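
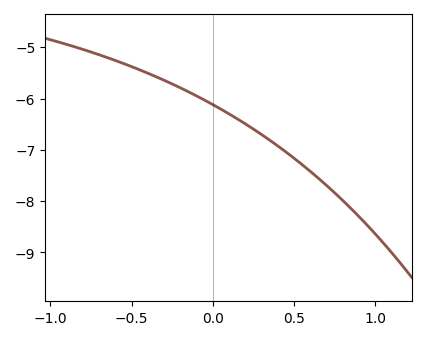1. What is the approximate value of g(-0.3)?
-5.65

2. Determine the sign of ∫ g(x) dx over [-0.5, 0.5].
negative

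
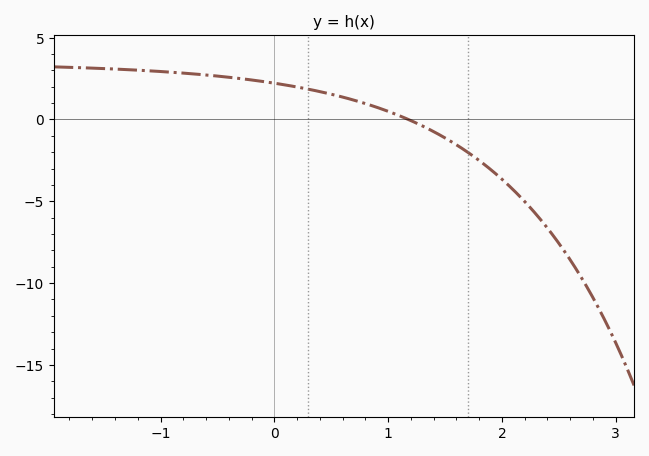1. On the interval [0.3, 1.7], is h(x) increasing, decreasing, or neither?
decreasing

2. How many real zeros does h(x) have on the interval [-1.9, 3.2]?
1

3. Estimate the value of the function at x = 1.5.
-1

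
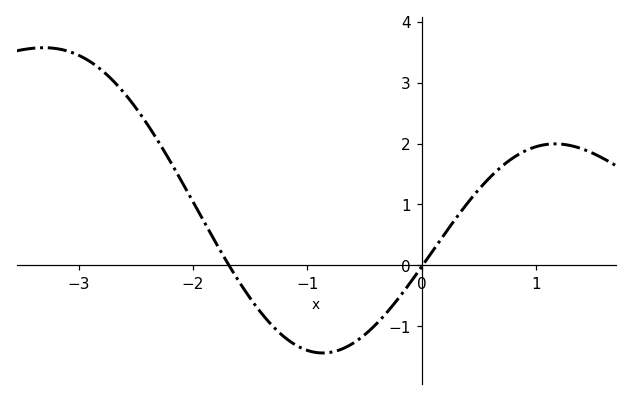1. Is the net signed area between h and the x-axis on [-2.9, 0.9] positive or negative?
positive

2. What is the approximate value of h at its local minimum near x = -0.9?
-1.4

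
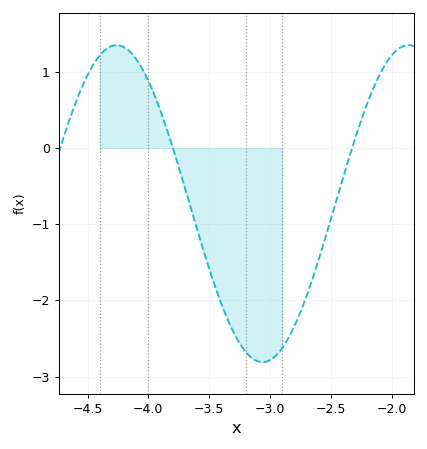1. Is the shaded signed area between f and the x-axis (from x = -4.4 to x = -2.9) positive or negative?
negative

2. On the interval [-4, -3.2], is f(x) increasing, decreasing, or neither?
decreasing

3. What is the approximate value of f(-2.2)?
0.591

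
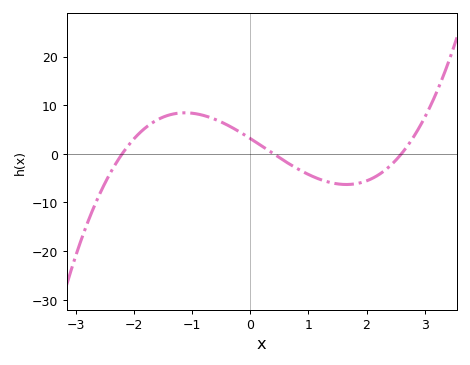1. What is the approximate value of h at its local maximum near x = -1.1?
8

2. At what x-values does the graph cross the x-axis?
-2.2, 0.4, 2.6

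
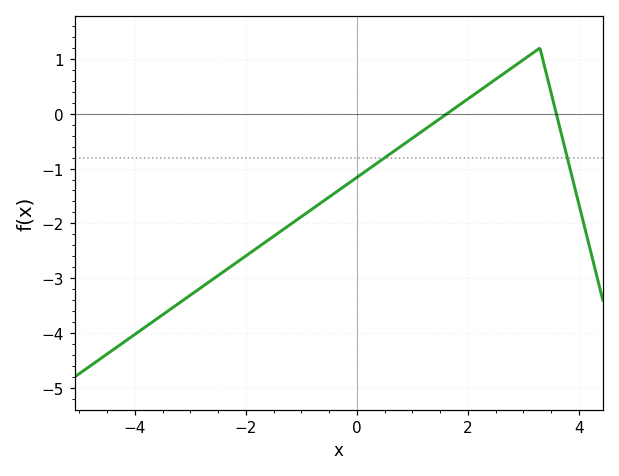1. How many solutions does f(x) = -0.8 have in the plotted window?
2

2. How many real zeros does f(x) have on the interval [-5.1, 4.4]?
2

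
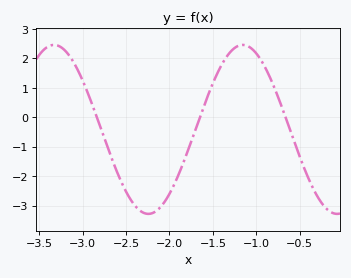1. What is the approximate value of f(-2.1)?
-3.04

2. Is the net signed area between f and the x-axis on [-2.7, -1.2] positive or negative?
negative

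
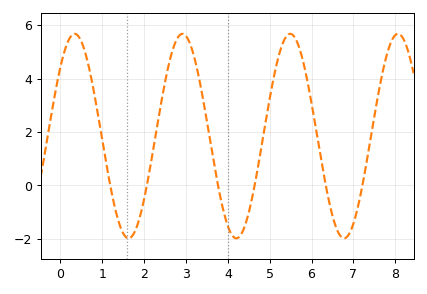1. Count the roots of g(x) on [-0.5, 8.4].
6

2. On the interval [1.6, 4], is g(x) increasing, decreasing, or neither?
neither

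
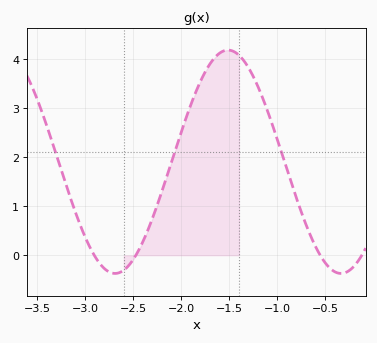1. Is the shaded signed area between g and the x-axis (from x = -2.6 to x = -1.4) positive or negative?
positive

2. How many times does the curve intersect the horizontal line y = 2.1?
3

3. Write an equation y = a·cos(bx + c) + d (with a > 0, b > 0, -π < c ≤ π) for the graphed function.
y = 2.28cos(2.7x - 2.2) + 1.91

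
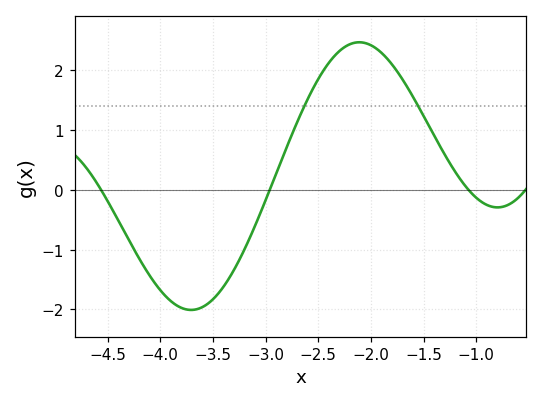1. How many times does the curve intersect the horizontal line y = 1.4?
2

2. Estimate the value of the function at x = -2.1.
2.5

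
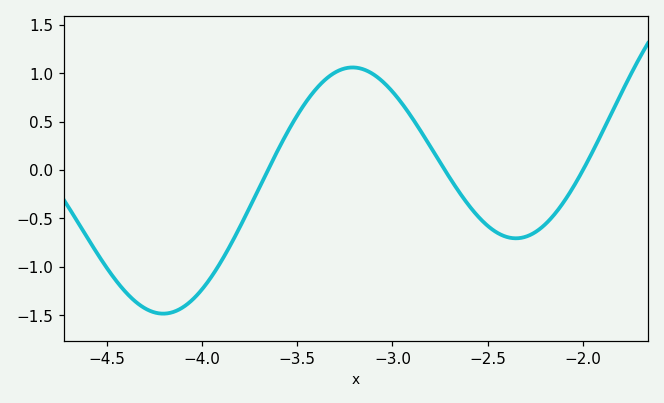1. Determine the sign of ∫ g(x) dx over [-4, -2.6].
positive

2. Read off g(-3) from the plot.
0.81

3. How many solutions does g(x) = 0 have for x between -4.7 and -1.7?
3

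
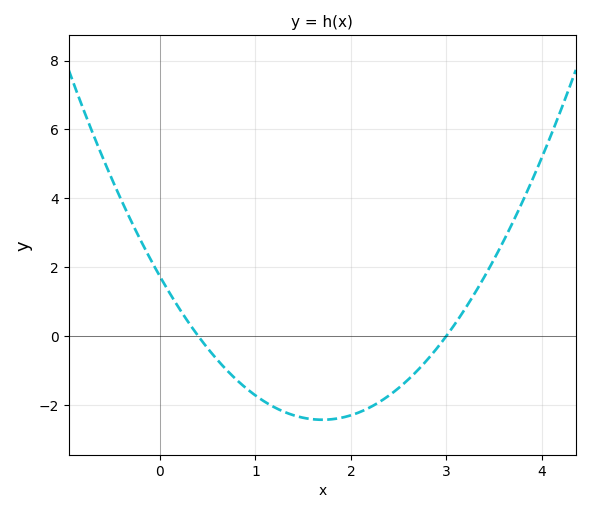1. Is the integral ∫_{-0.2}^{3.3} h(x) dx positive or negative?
negative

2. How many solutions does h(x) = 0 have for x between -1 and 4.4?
2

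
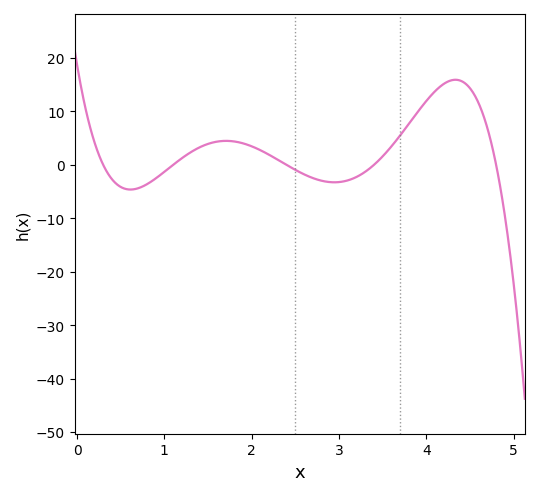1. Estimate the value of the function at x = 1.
-1.3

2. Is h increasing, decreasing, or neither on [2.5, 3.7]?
neither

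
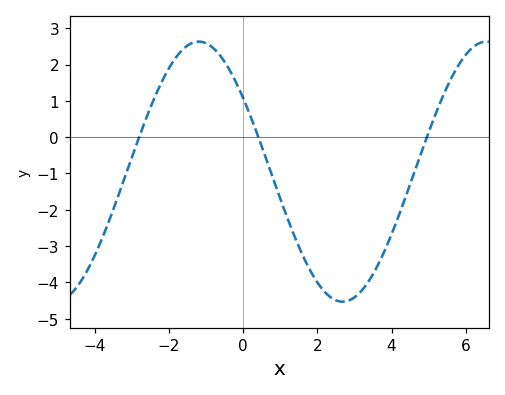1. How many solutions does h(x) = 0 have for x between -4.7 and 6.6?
3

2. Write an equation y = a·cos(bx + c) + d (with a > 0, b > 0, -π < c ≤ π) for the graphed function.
y = 3.58cos(0.81x + 0.97) - 0.95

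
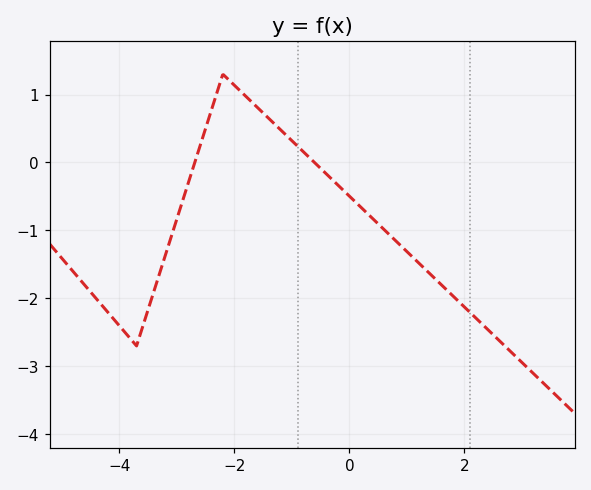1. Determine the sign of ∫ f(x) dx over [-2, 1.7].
negative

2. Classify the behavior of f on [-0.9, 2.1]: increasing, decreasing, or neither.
decreasing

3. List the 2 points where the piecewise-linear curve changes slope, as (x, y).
(-3.7, -2.7); (-2.2, 1.3)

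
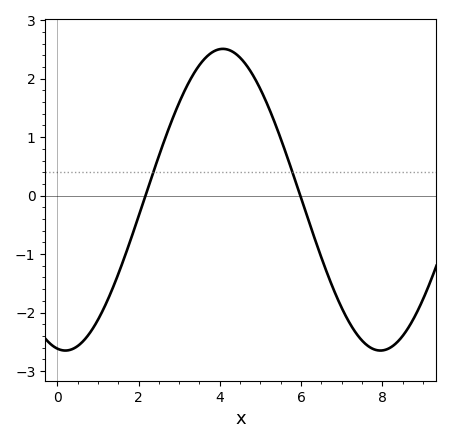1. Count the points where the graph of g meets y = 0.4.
2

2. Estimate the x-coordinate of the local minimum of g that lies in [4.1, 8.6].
8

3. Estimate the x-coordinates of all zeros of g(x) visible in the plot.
2.2, 6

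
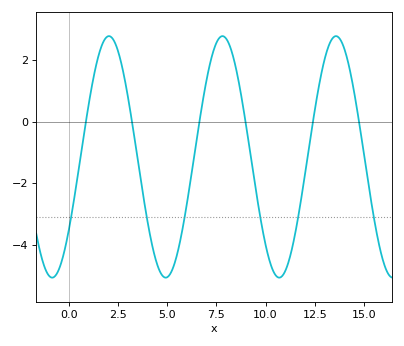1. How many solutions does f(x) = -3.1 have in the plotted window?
6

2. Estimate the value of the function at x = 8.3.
2.2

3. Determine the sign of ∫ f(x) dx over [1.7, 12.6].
negative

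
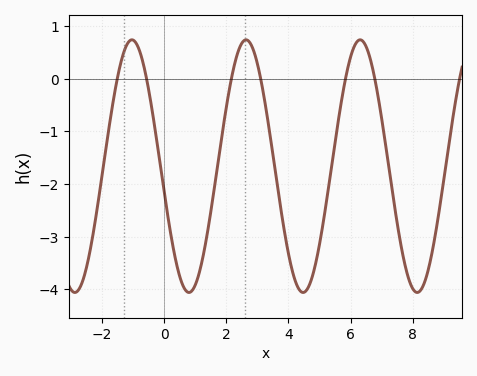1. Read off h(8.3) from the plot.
-3.98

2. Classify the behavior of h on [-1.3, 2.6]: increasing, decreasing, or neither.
neither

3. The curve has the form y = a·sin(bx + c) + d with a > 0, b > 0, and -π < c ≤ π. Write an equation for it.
y = 2.4sin(1.71x - 2.93) - 1.66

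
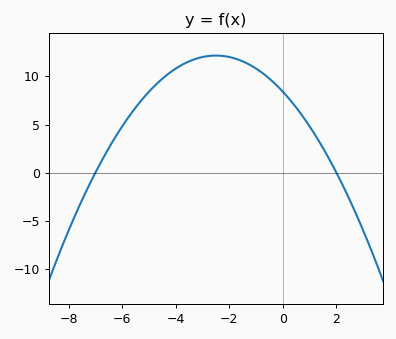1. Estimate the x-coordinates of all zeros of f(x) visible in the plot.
-7, 2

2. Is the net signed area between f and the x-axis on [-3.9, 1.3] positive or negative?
positive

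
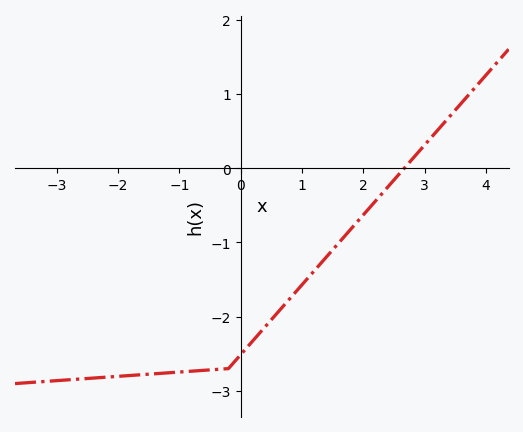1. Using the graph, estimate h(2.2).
-0.4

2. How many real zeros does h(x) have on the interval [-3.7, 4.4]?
1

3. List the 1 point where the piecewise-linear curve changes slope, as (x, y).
(-0.2, -2.7)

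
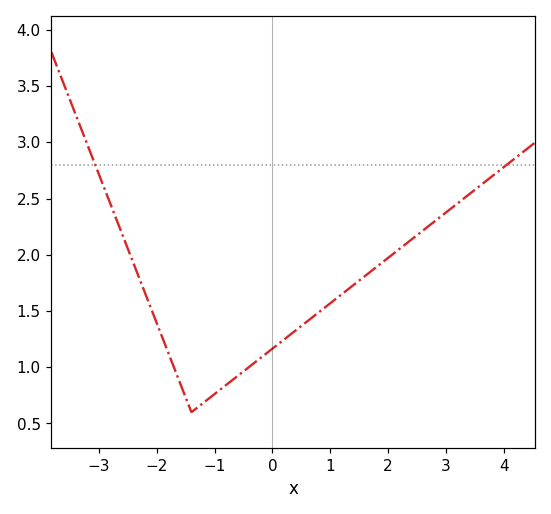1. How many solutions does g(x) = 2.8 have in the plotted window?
2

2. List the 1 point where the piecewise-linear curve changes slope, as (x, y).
(-1.4, 0.6)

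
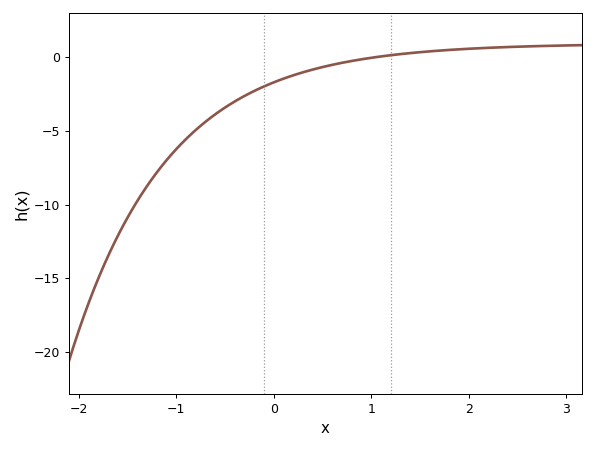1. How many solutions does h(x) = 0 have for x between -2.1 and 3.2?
1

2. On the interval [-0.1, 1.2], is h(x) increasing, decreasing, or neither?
increasing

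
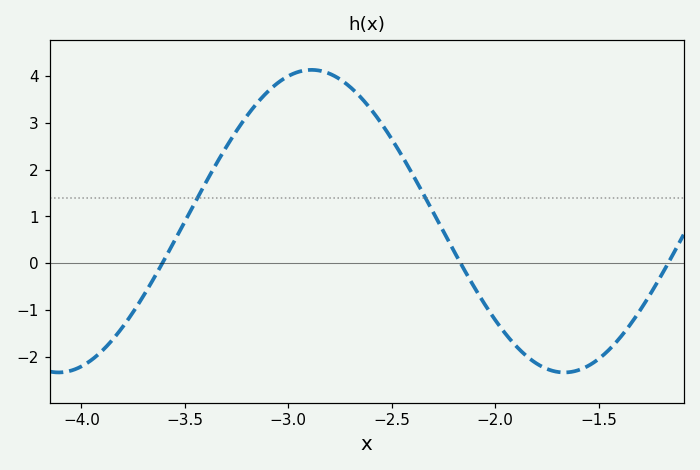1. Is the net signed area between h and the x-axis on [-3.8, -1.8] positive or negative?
positive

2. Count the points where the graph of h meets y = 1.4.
2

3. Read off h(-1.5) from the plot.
-2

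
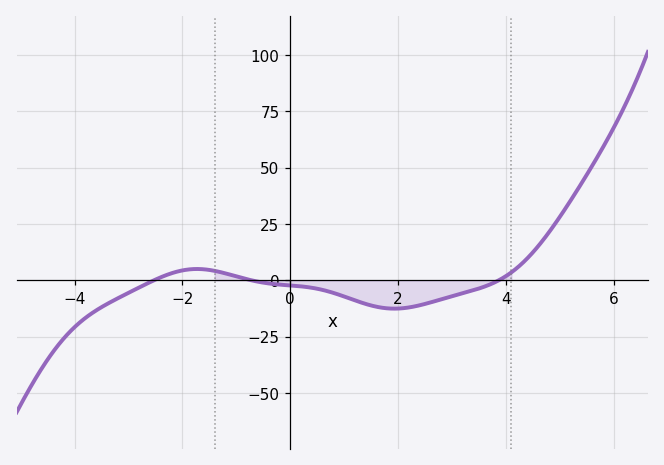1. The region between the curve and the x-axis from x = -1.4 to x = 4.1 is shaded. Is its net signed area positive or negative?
negative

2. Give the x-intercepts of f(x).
-2.53, -0.708, 3.86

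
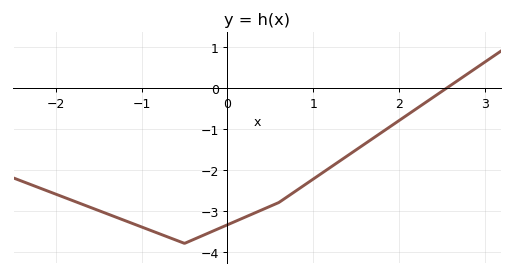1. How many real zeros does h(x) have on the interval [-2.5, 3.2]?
1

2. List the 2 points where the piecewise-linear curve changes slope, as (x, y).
(-0.5, -3.8); (0.6, -2.8)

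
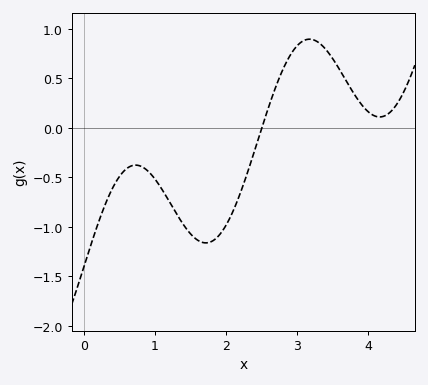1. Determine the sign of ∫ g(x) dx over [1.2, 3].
negative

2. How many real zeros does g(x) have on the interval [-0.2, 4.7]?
1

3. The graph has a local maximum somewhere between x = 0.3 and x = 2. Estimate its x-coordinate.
0.7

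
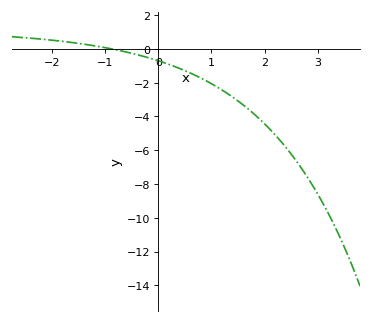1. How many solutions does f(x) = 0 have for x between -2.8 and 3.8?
1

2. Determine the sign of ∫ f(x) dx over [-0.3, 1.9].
negative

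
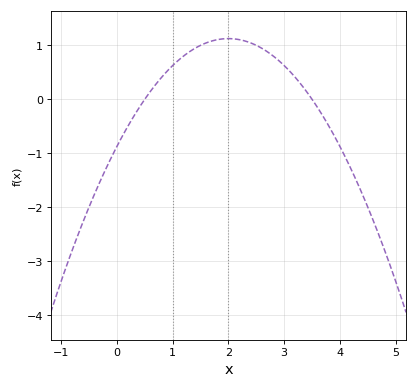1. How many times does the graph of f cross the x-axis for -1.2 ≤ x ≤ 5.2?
2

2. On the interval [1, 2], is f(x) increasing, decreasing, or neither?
increasing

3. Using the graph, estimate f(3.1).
0.5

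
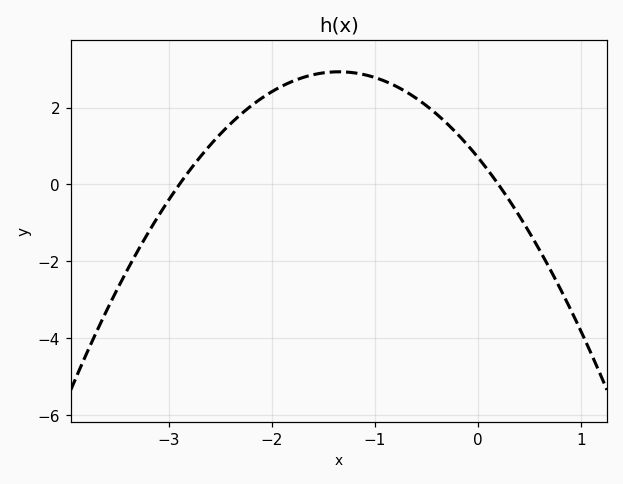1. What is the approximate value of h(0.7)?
-2.2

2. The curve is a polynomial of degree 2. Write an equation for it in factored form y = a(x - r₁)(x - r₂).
y = -1.22(x + 2.9)(x - 0.2)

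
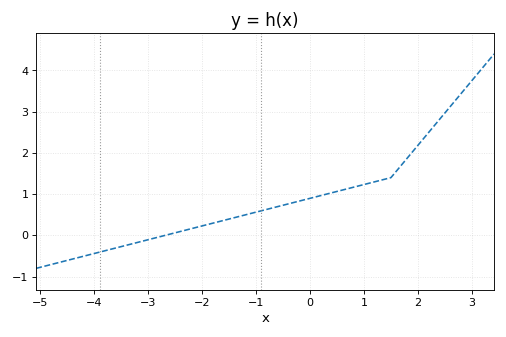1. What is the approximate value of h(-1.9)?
0.3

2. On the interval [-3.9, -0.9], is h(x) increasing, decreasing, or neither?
increasing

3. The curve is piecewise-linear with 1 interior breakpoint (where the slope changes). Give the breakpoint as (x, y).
(1.5, 1.4)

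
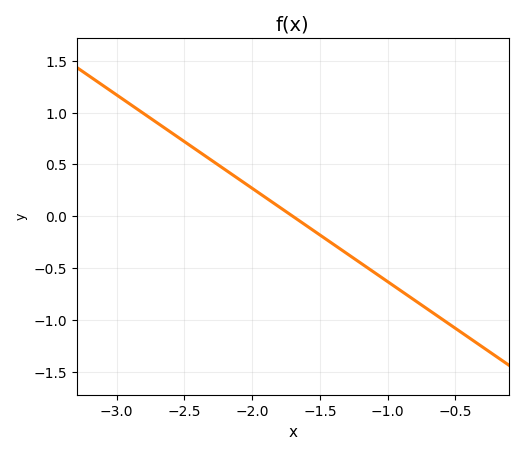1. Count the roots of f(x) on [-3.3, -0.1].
1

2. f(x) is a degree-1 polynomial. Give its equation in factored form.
y = -0.9(x + 1.7)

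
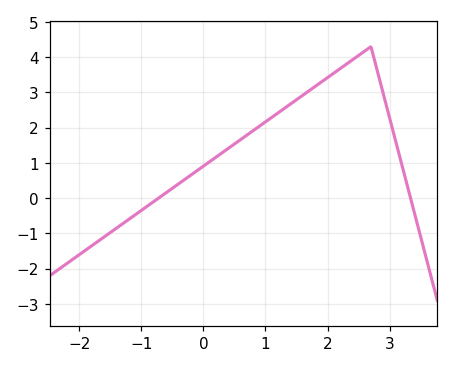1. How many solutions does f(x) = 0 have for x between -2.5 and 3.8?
2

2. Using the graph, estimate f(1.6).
2.9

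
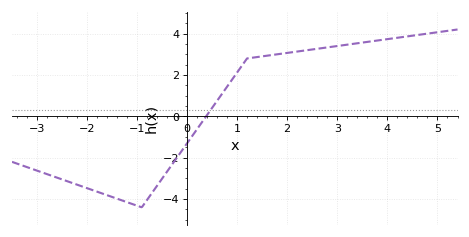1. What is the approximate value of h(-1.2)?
-4.15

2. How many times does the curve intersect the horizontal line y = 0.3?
1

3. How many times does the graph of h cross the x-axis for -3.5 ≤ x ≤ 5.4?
1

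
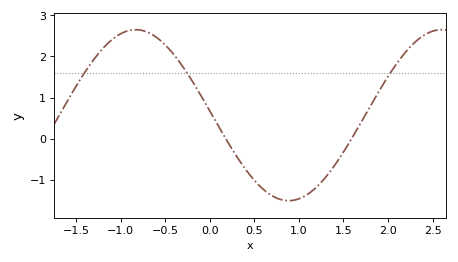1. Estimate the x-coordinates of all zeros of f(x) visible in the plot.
0.179, 1.59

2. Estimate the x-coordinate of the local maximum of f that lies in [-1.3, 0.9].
-0.832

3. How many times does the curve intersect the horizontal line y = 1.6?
3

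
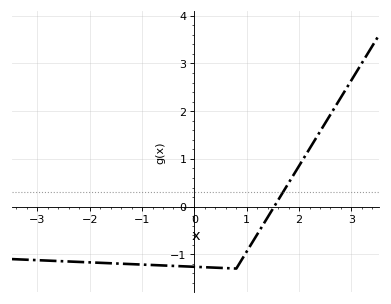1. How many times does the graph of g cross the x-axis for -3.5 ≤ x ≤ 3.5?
1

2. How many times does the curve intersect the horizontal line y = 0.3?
1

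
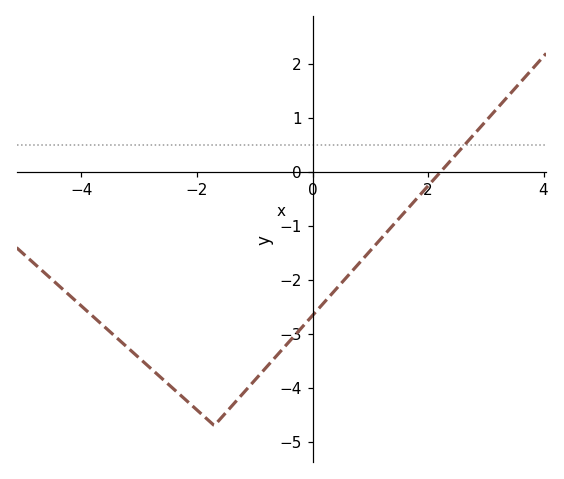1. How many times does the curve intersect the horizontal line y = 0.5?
1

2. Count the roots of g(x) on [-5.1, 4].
1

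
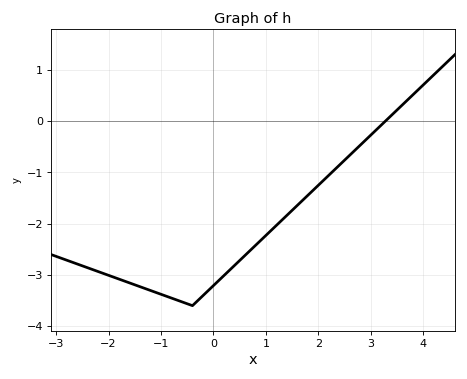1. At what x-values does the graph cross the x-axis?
3.2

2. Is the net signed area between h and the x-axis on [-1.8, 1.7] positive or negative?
negative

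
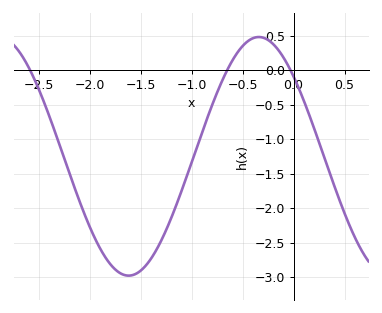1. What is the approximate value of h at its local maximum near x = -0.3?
0.48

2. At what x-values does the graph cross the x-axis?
-2.58, -0.651, -0.031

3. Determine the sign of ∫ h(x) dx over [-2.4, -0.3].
negative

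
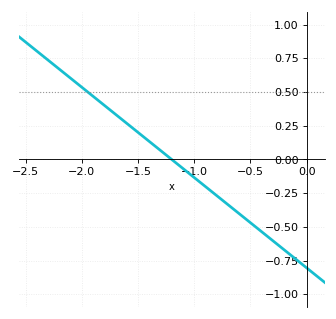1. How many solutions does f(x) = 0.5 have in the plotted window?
1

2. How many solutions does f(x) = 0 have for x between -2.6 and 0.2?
1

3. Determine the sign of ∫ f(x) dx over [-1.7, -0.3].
negative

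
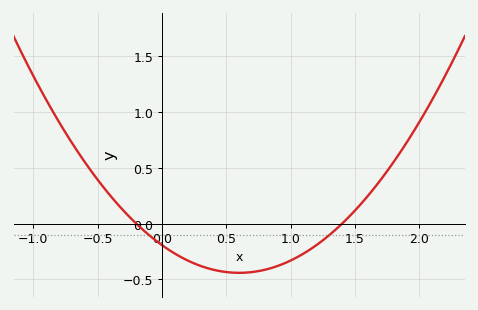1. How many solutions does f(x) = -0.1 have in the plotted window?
2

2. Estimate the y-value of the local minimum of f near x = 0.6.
-0.442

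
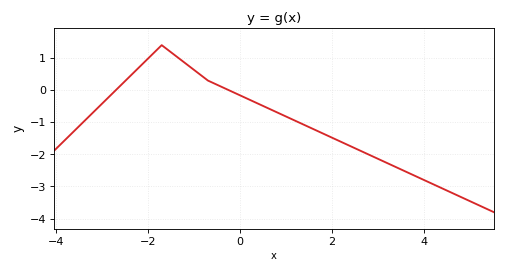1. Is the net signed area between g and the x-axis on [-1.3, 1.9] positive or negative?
negative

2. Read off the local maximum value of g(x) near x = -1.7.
1.4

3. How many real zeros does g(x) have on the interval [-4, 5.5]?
2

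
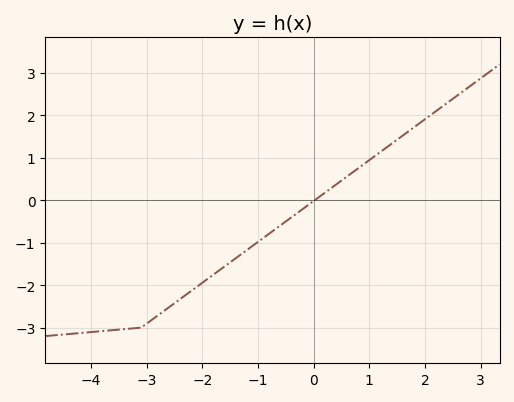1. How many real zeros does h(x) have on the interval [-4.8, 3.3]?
1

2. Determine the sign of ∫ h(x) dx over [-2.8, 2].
negative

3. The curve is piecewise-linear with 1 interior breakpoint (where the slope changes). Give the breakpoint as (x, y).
(-3.1, -3)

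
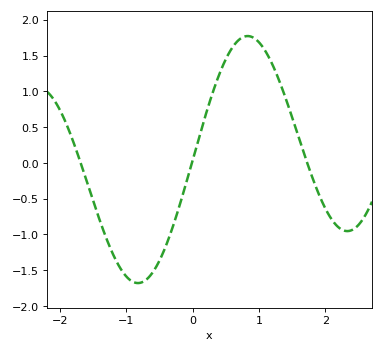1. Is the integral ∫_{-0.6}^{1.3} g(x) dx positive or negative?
positive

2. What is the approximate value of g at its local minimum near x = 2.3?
-0.954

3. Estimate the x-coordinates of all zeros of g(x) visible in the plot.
-1.69, -0.014, 1.73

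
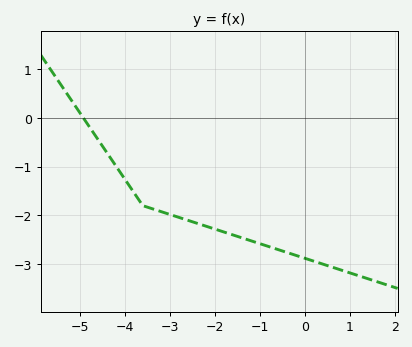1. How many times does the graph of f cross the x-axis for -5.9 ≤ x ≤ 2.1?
1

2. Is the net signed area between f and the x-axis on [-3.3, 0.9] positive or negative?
negative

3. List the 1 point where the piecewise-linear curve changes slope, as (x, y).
(-3.6, -1.8)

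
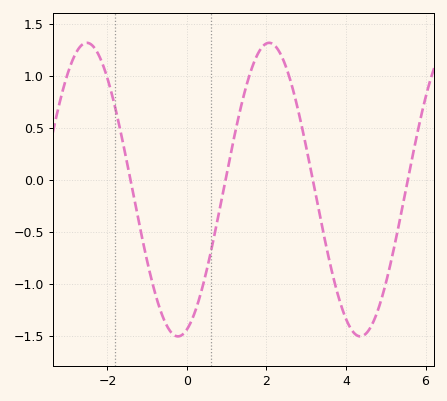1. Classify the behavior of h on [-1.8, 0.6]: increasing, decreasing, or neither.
neither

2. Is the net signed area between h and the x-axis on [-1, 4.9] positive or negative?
negative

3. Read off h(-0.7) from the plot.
-1.2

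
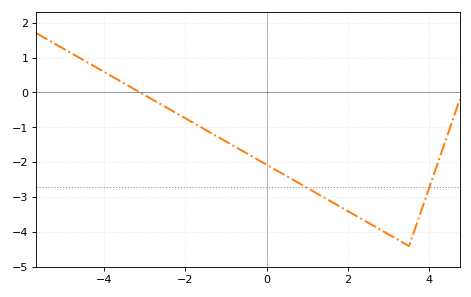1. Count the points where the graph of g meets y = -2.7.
2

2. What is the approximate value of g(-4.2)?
0.729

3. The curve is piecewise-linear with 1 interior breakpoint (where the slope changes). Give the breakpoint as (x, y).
(3.5, -4.4)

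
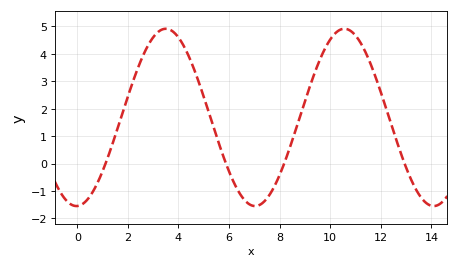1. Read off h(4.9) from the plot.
2.7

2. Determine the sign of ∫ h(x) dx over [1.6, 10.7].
positive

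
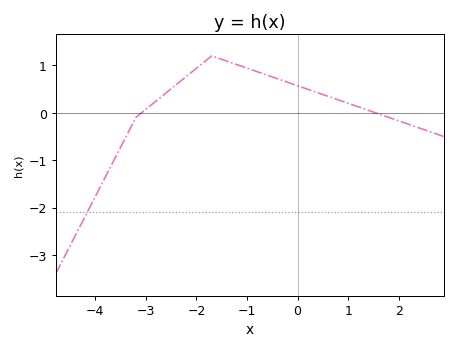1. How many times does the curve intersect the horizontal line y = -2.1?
1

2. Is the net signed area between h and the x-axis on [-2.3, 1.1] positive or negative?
positive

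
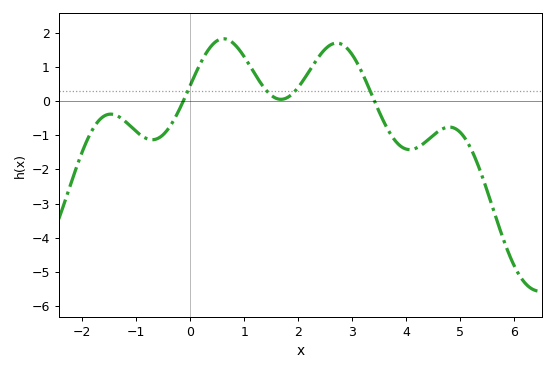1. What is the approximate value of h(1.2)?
0.78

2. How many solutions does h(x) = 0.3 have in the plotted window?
4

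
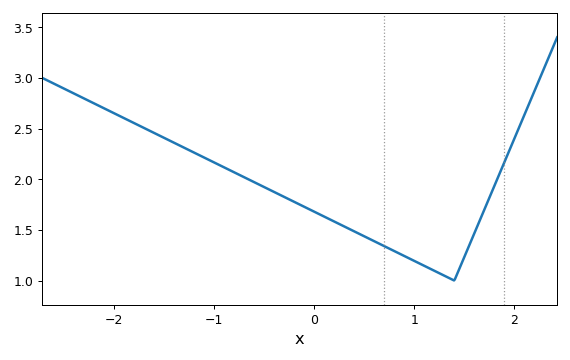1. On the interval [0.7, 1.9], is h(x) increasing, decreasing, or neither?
neither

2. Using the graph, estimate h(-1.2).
2.25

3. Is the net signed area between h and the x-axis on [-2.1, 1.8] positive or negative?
positive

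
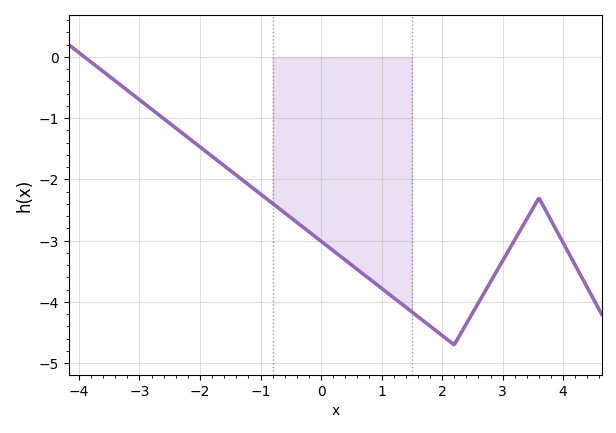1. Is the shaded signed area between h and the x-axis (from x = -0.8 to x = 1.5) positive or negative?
negative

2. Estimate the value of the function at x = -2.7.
-0.9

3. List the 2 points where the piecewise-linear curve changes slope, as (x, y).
(2.2, -4.7); (3.6, -2.3)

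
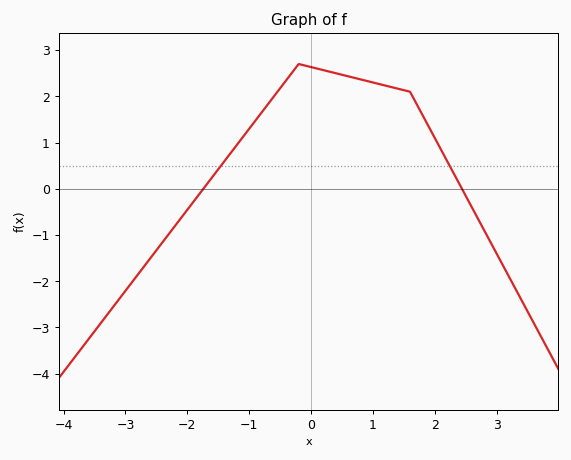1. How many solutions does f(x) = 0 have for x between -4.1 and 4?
2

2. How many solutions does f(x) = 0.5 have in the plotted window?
2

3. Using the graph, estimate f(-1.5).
0.421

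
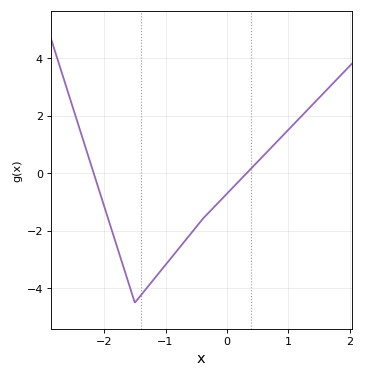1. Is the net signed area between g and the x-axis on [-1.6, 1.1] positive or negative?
negative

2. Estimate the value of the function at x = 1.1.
1.73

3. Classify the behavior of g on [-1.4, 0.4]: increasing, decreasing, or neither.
increasing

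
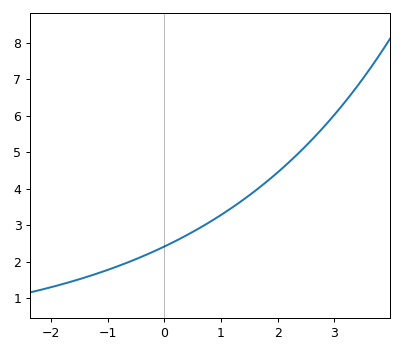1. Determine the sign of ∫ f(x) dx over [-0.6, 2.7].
positive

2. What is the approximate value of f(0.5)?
2.81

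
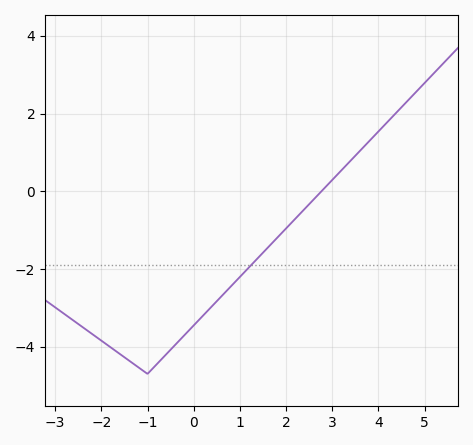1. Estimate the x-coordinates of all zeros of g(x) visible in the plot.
2.8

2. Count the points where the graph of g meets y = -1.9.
1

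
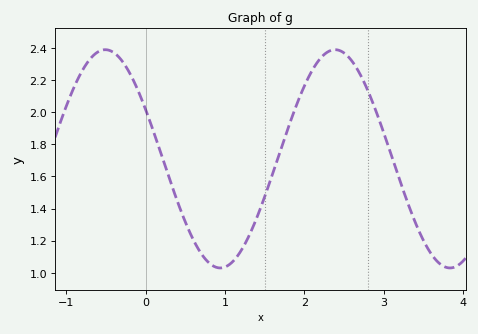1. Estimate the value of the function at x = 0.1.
1.88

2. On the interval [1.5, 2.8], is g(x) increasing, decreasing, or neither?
neither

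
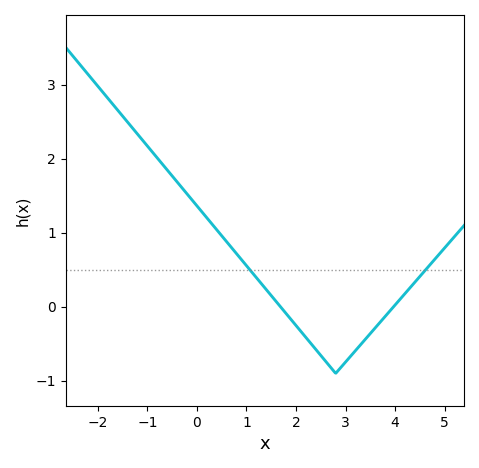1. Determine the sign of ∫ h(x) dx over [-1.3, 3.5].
positive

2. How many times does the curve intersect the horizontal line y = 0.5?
2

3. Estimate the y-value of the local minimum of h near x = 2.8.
-0.898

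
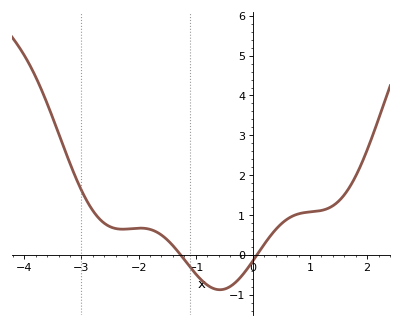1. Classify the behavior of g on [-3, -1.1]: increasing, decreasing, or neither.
neither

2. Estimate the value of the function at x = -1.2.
-0.112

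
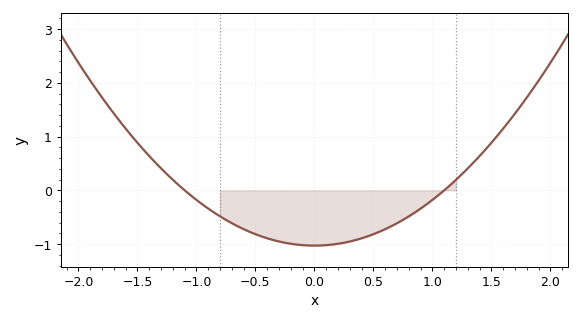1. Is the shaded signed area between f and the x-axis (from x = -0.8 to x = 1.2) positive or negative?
negative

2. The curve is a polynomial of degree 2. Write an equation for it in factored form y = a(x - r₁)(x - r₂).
y = 0.85(x + 1.1)(x - 1.1)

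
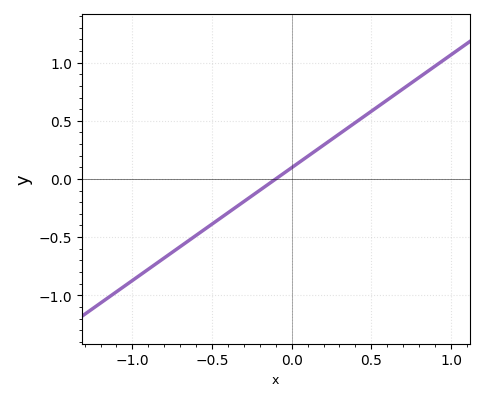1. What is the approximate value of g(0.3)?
0.4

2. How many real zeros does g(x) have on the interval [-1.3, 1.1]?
1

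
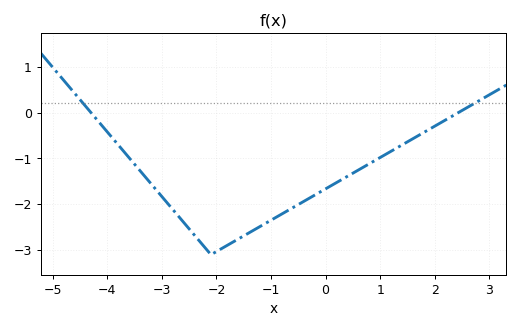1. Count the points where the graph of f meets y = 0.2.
2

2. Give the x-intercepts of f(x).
-4.3, 2.43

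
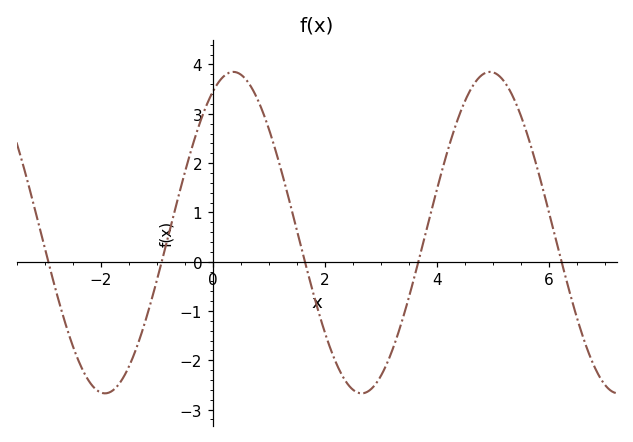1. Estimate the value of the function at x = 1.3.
1.52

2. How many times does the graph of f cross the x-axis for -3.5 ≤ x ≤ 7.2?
5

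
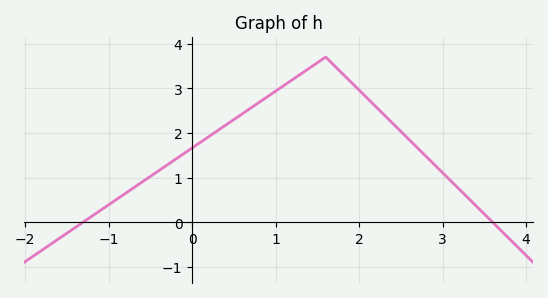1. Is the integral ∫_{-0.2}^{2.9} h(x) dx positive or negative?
positive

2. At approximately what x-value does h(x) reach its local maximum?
1.6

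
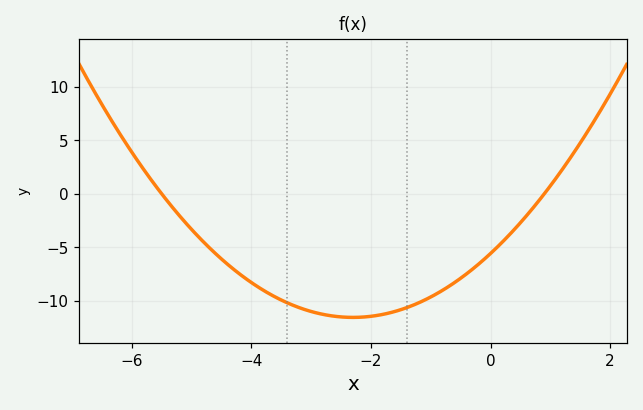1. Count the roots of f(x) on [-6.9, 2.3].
2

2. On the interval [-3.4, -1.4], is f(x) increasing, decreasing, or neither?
neither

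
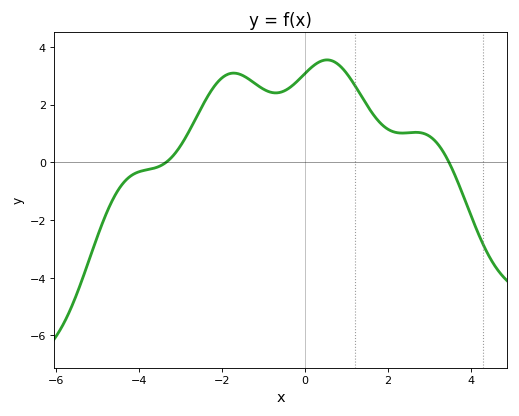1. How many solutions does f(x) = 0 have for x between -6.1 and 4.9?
2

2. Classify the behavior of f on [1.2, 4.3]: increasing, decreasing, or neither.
neither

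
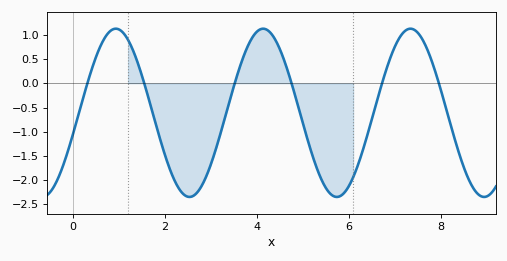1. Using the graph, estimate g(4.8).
-0.132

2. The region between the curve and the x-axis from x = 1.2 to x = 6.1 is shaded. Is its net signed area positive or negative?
negative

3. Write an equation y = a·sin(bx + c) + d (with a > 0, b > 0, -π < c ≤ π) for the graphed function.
y = 1.74sin(1.96x - 0.262) - 0.61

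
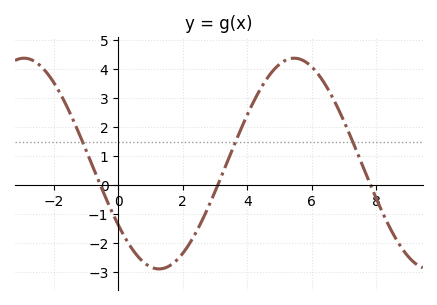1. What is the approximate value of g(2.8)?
-0.7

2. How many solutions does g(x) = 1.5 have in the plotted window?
3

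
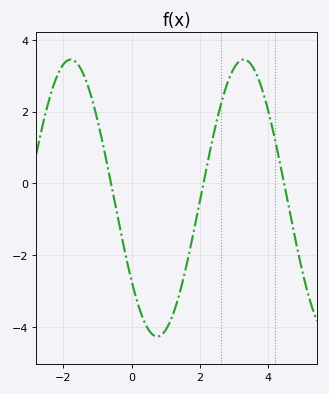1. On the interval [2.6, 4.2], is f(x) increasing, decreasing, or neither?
neither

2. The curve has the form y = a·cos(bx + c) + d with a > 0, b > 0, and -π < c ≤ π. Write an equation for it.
y = 3.86cos(1.2x + 2.2) - 0.41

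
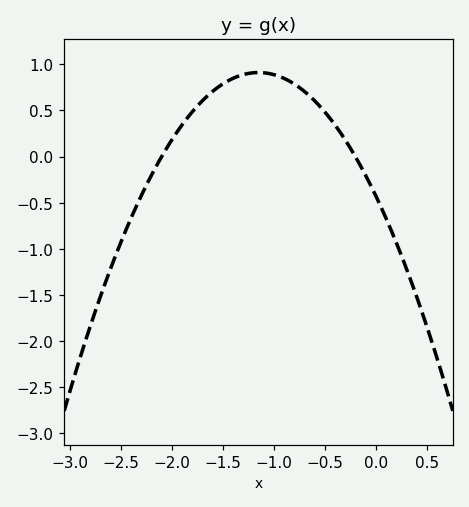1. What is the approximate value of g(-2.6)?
-1.2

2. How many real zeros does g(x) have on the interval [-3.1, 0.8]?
2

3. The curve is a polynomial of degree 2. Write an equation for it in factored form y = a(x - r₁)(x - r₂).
y = -1.01(x + 2.1)(x + 0.2)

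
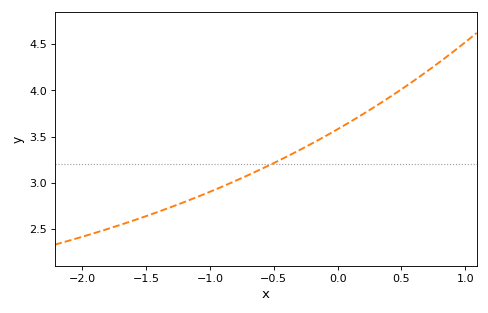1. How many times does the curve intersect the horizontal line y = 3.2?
1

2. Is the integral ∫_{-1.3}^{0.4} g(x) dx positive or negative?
positive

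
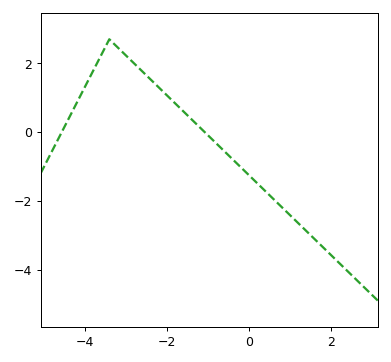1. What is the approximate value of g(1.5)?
-3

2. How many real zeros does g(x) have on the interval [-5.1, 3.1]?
2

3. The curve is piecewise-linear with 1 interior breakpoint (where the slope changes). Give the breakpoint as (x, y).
(-3.4, 2.7)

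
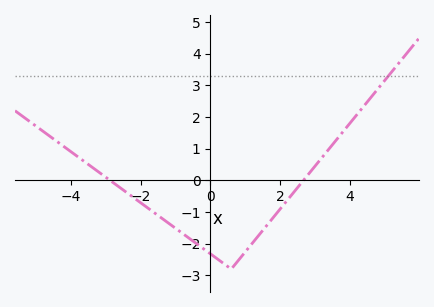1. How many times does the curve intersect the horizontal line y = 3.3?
1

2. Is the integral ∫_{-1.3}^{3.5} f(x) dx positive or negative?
negative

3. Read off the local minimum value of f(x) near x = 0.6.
-2.8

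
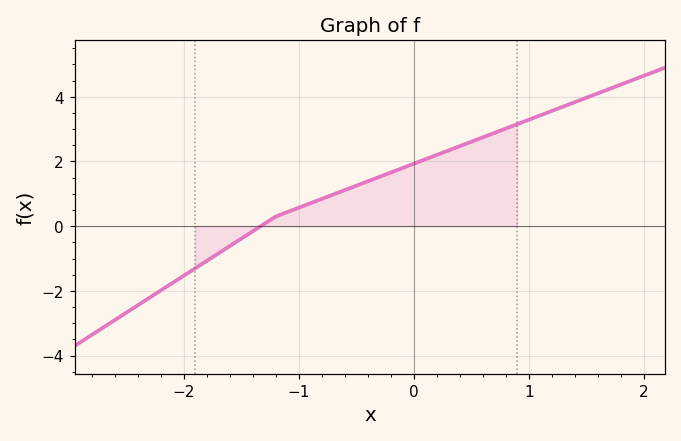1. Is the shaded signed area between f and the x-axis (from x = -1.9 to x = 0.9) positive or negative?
positive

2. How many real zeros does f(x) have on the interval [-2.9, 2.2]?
1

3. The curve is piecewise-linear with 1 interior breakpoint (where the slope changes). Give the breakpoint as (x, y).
(-1.2, 0.3)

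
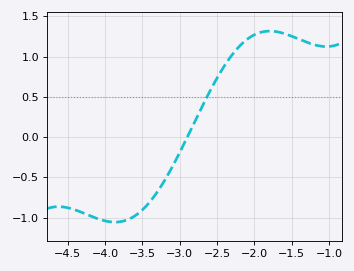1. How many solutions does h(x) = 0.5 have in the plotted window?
1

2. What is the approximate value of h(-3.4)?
-0.804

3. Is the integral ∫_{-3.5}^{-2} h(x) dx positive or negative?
positive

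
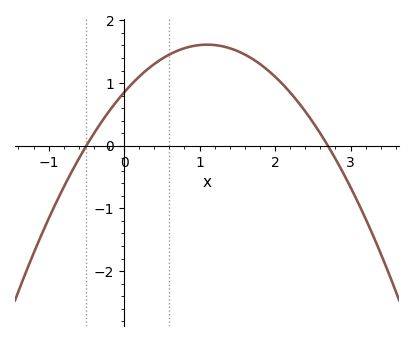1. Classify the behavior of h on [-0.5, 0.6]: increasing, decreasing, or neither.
increasing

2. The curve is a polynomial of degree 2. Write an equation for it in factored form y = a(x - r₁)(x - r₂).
y = -0.63(x + 0.5)(x - 2.7)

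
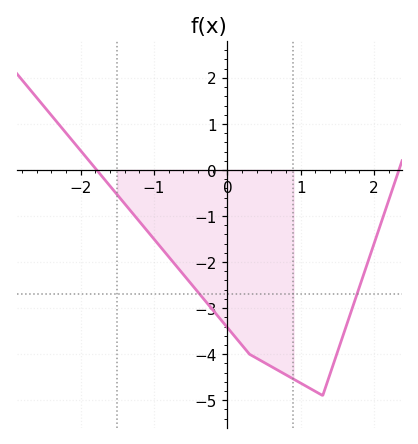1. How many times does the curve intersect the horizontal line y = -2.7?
2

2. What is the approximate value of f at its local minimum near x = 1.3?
-4.9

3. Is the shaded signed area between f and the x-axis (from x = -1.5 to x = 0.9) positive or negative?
negative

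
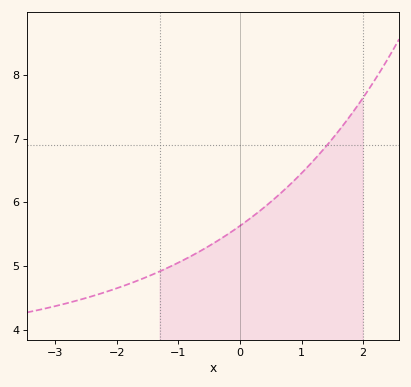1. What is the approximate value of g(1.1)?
6.56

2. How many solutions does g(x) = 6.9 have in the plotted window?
1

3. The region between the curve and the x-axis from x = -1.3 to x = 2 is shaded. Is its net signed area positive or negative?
positive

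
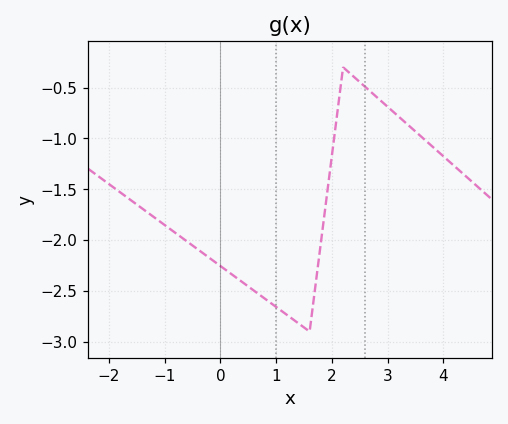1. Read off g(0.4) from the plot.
-2.42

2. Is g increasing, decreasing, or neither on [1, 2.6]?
neither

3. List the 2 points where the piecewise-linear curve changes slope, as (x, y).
(1.6, -2.9); (2.2, -0.3)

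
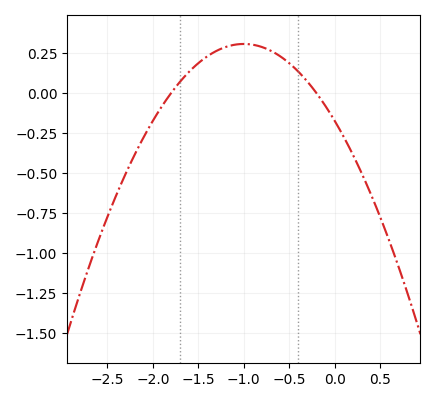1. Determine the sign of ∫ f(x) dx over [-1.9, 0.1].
positive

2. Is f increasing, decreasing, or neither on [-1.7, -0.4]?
neither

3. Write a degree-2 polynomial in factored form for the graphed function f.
y = -0.48(x + 1.8)(x + 0.2)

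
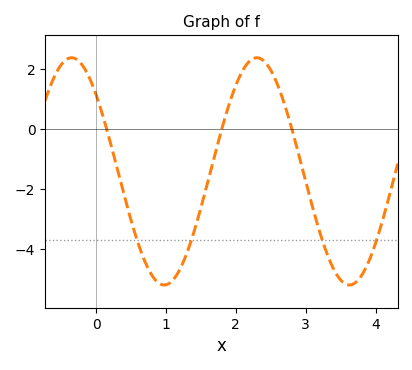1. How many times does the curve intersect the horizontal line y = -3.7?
4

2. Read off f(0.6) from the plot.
-3.8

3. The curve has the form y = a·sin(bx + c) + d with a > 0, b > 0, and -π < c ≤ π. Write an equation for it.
y = 3.79sin(2.4x + 2.4) - 1.4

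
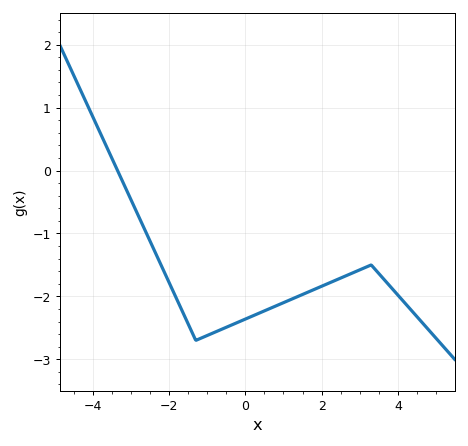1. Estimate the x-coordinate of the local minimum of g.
-1.3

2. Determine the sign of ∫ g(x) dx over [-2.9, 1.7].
negative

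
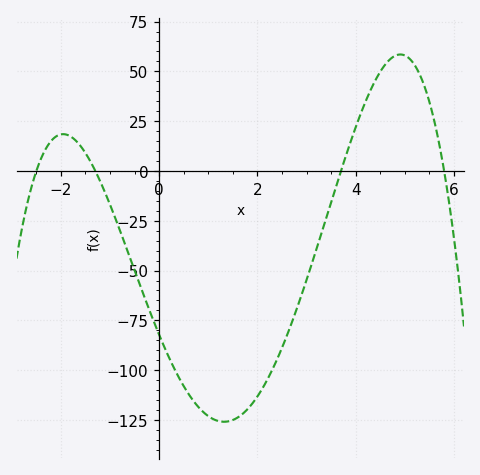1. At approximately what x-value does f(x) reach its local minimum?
1.4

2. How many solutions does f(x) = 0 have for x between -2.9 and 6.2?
4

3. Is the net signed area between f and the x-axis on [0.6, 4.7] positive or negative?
negative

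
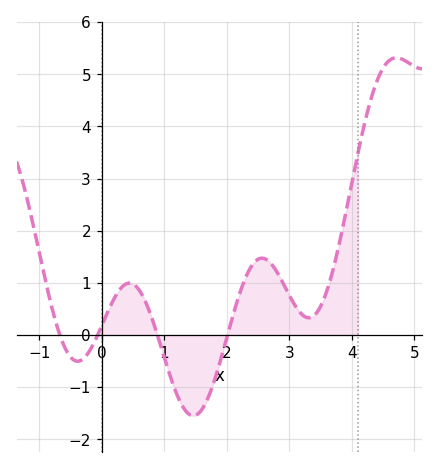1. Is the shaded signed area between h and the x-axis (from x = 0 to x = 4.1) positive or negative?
positive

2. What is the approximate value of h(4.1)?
3.5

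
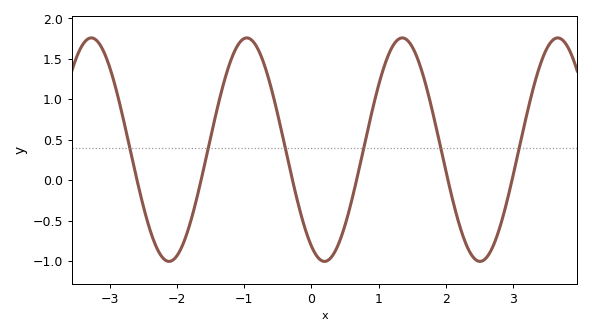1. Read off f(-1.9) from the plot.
-0.77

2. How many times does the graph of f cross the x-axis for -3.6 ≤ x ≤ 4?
6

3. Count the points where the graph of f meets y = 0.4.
6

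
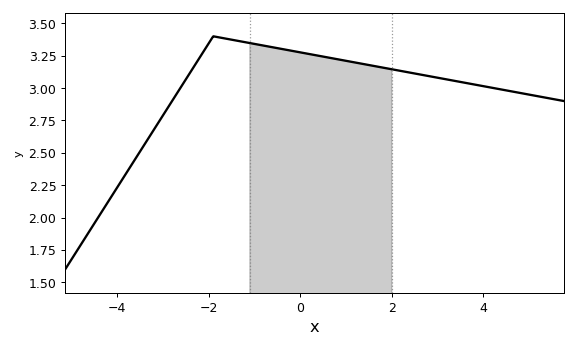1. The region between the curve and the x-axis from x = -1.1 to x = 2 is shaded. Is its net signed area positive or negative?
positive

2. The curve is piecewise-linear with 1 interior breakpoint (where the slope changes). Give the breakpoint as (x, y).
(-1.9, 3.4)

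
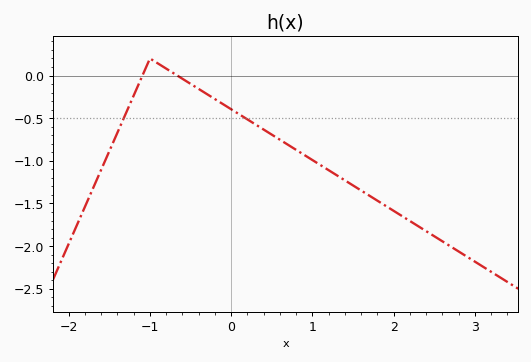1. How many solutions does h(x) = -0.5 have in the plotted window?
2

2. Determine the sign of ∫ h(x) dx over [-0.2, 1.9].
negative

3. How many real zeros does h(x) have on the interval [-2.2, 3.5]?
2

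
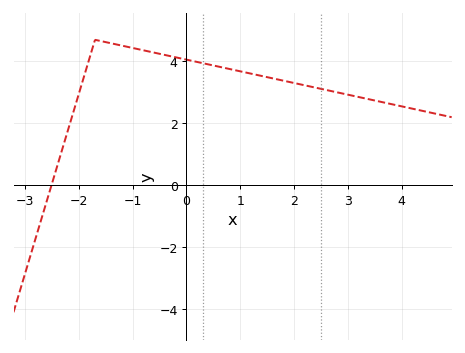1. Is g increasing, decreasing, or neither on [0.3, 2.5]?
decreasing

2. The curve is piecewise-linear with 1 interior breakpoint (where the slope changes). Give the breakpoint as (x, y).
(-1.7, 4.7)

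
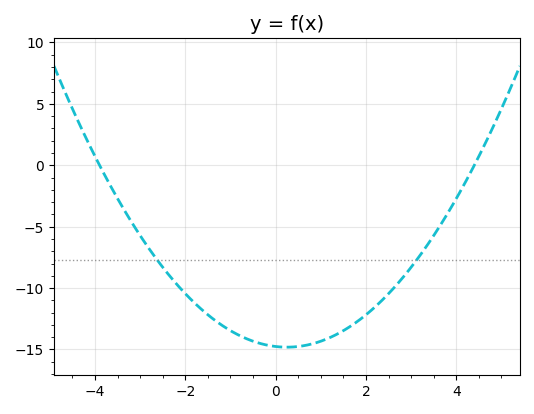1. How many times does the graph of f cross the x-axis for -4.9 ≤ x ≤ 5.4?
2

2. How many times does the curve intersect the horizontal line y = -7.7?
2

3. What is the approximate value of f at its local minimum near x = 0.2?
-15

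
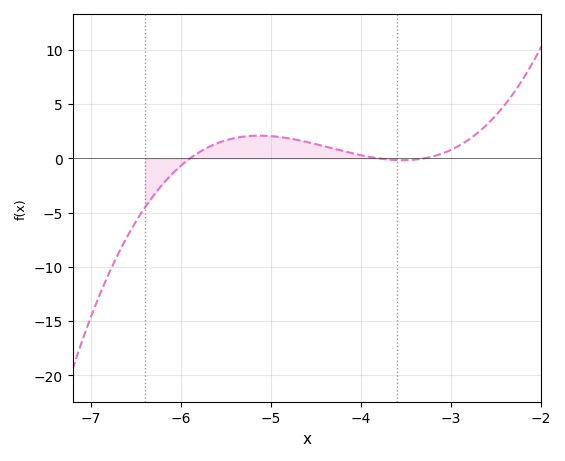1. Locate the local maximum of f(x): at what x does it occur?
-5.13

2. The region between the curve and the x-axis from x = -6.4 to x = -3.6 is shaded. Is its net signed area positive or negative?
positive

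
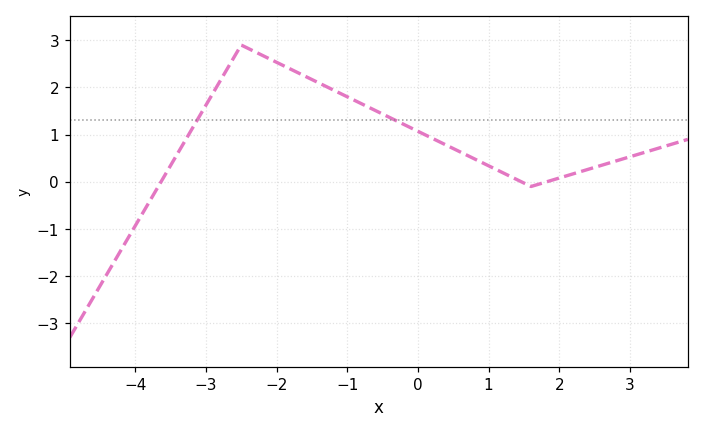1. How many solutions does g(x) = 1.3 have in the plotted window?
2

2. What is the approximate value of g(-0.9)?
1.7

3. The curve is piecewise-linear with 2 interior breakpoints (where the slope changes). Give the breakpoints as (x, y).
(-2.5, 2.9); (1.6, -0.1)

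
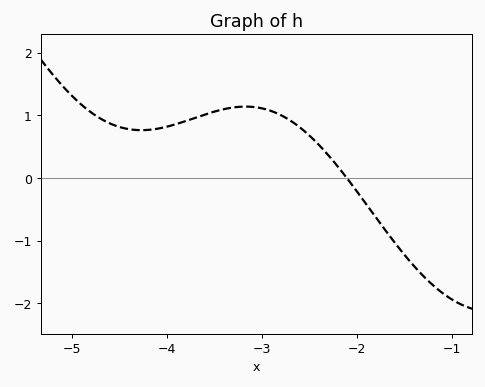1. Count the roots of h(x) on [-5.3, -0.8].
1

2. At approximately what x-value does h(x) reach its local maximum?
-3.2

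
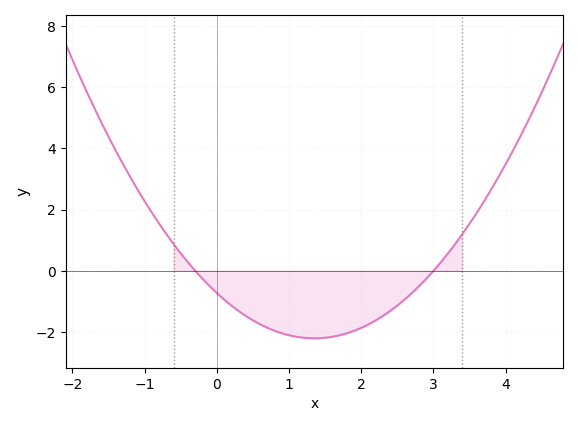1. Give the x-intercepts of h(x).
-0.3, 3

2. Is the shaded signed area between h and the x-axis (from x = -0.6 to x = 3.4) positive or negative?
negative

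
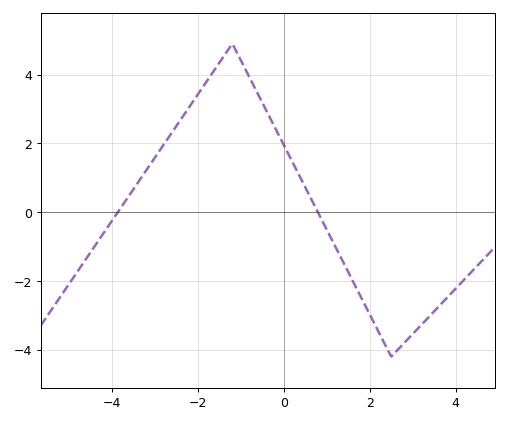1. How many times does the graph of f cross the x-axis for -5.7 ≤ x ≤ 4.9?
2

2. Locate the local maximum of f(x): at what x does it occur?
-1.2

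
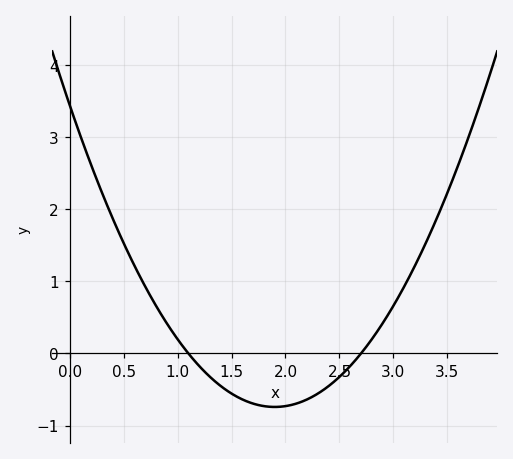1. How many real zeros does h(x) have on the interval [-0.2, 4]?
2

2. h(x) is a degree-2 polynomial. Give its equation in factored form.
y = 1.16(x - 1.1)(x - 2.7)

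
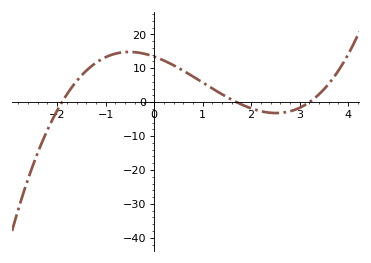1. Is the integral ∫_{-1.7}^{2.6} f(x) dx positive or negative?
positive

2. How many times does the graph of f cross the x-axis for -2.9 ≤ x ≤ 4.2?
3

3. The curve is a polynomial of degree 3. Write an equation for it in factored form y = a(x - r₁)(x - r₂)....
y = 1.3(x + 1.9)(x - 1.7)(x - 3.2)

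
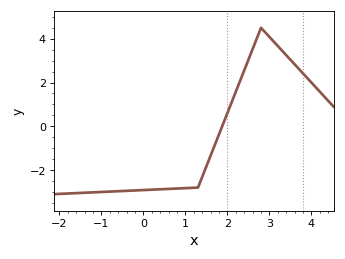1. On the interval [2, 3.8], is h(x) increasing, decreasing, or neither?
neither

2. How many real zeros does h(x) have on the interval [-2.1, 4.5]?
1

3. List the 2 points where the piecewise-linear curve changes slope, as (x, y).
(1.3, -2.8); (2.8, 4.5)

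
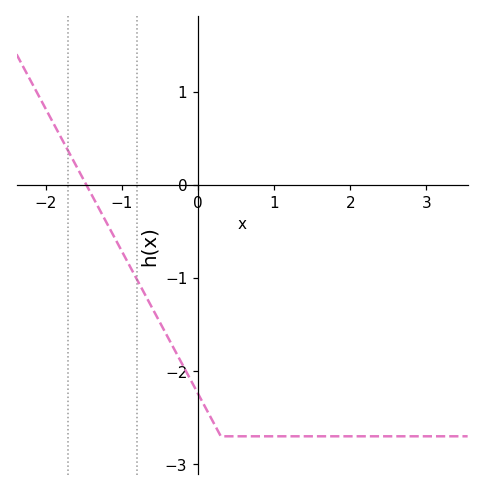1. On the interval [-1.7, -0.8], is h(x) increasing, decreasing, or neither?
decreasing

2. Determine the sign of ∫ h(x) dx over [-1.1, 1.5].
negative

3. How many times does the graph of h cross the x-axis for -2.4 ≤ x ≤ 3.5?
1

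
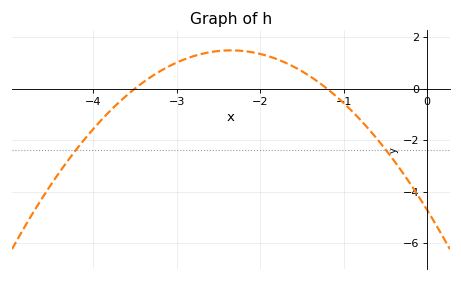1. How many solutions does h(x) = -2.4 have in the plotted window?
2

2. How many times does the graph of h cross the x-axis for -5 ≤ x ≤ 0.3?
2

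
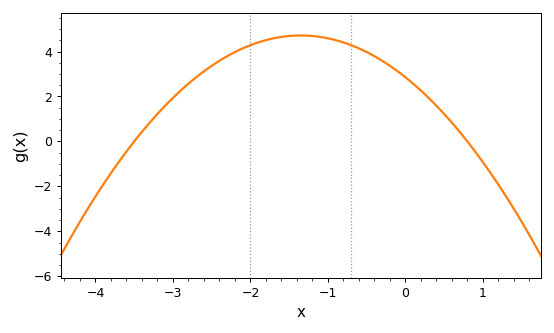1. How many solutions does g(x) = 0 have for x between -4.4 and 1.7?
2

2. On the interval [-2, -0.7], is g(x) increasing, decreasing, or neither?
neither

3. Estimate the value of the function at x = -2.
4.28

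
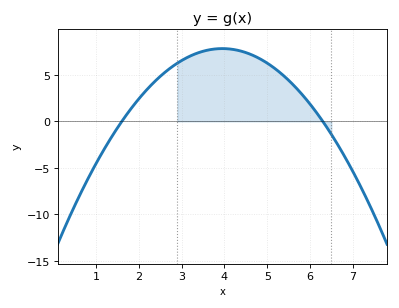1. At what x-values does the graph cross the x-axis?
1.6, 6.3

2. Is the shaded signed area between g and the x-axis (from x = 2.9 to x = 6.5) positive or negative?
positive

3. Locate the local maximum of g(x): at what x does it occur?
3.95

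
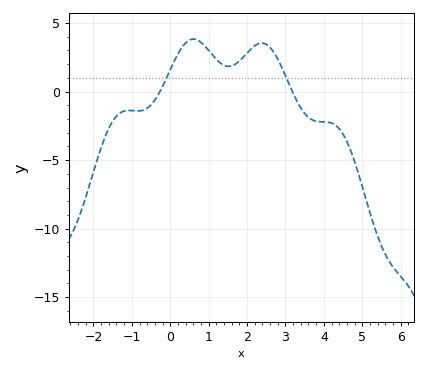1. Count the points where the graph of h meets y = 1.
2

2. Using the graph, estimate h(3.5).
-1.5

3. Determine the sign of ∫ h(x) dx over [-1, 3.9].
positive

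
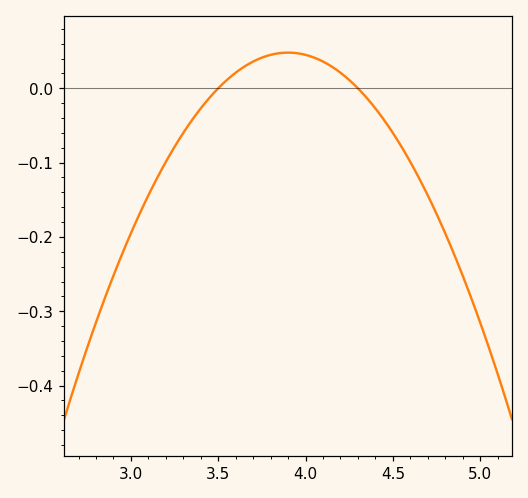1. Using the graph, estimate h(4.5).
-0.06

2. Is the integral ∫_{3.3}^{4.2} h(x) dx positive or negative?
positive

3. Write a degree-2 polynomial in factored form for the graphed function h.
y = -0.3(x - 3.5)(x - 4.3)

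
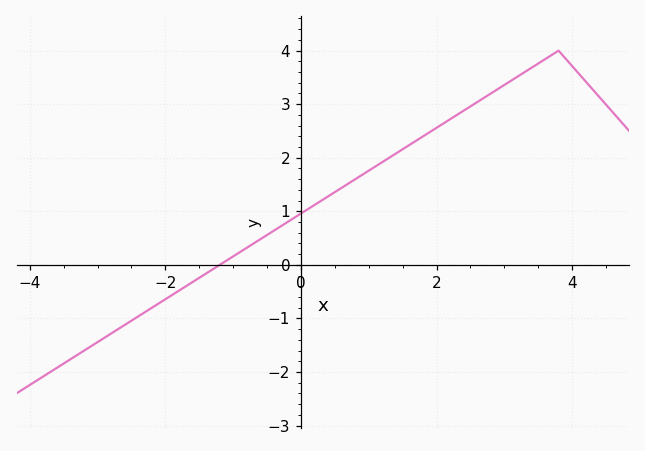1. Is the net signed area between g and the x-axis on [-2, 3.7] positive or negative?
positive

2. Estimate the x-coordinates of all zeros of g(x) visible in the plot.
-1.2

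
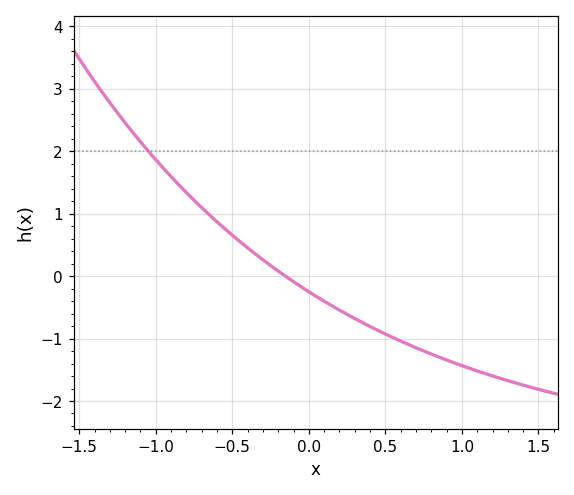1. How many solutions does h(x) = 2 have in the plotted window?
1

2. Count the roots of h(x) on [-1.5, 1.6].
1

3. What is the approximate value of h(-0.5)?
0.7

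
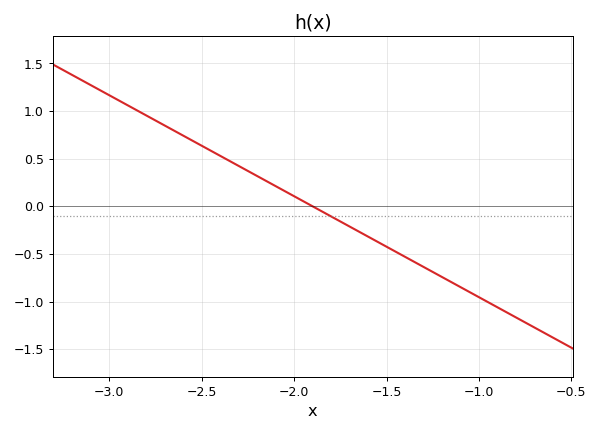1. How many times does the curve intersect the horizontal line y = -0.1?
1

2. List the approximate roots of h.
-1.9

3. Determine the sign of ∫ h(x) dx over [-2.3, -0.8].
negative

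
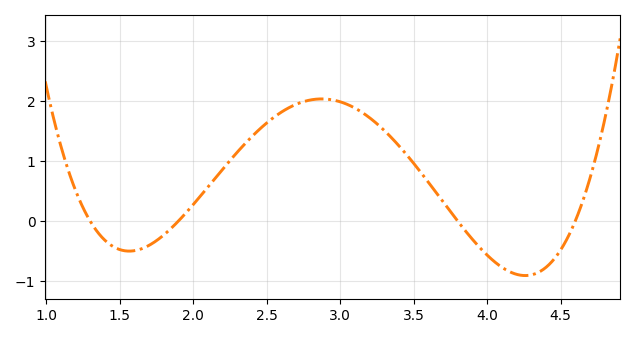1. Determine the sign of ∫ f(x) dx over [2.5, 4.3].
positive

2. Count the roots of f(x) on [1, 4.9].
4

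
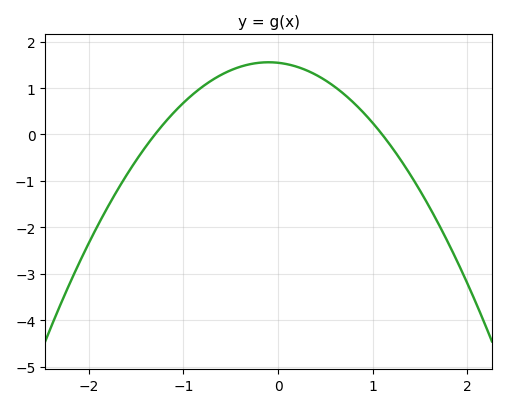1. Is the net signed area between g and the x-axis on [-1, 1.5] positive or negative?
positive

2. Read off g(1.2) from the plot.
-0.27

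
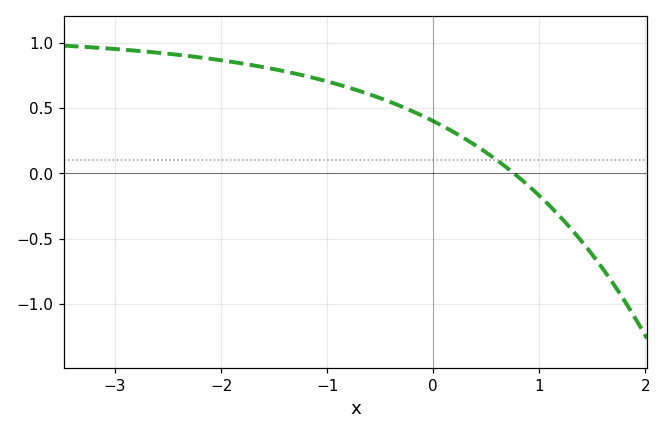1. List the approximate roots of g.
0.8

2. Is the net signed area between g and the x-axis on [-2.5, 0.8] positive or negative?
positive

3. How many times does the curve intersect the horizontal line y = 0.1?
1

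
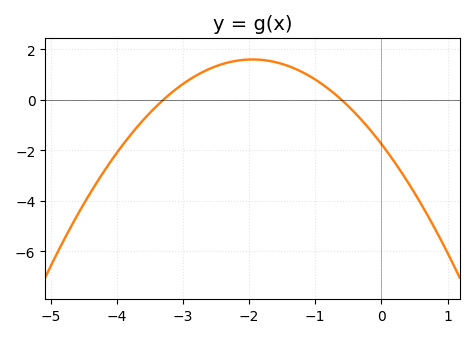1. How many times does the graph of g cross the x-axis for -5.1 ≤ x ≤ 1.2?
2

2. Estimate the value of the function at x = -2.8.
0.968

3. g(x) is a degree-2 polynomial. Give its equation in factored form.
y = -0.88(x + 3.3)(x + 0.6)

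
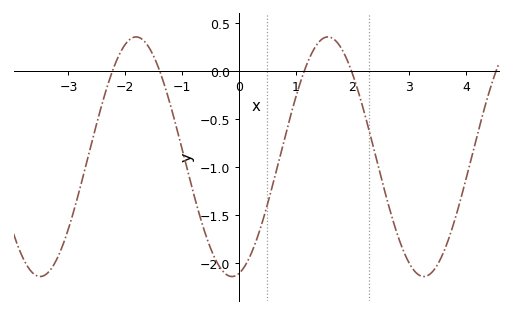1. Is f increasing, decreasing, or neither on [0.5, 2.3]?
neither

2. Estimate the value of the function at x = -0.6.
-1.67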